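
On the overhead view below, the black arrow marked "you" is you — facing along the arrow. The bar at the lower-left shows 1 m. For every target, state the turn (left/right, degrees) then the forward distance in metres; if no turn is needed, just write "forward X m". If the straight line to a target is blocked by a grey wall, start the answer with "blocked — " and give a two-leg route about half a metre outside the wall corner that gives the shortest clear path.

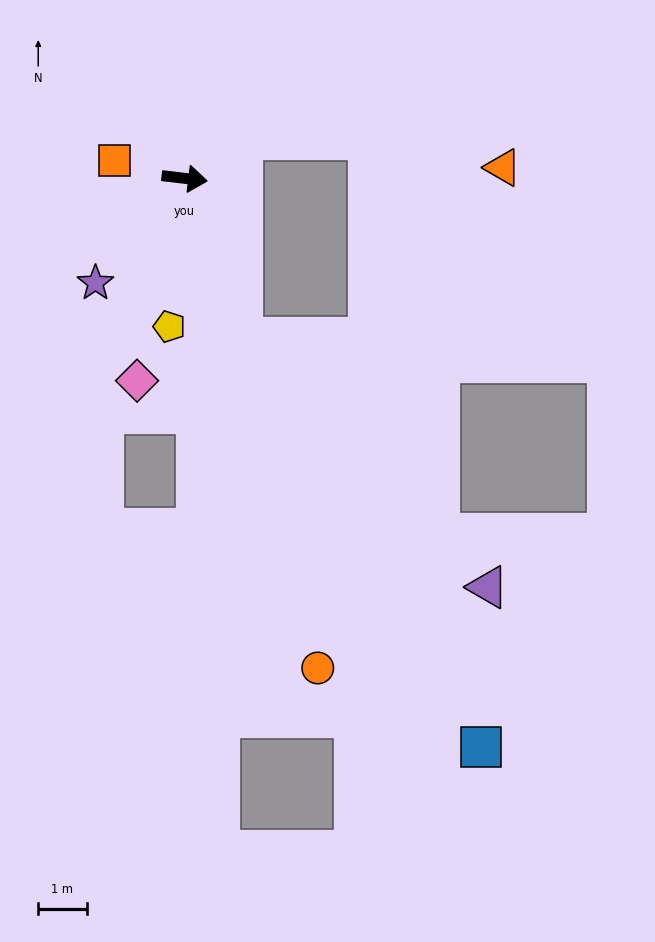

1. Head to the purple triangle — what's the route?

blocked — turn right 63°, forward 3.5 m, then turn left 24°, forward 7.2 m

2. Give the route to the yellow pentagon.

turn right 89°, forward 3.1 m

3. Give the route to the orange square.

turn left 172°, forward 1.5 m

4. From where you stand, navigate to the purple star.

turn right 124°, forward 2.8 m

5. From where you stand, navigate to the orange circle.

turn right 68°, forward 10.5 m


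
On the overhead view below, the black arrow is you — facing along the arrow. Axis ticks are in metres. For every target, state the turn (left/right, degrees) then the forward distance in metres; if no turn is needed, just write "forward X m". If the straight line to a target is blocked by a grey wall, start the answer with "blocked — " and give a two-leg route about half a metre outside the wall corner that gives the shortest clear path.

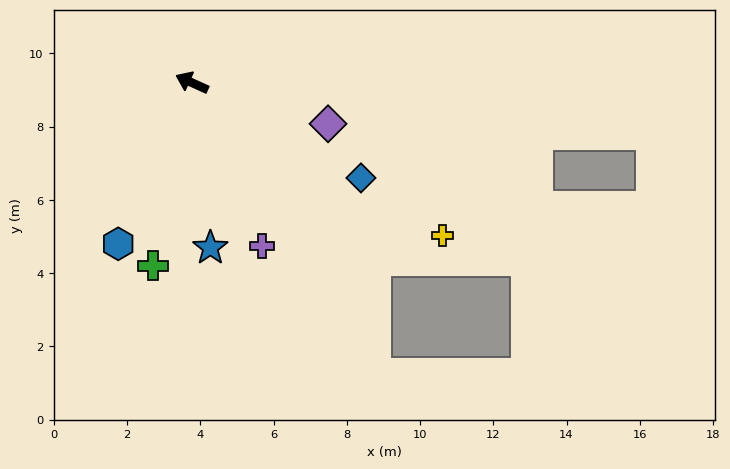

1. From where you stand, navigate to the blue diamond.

turn left 175°, forward 5.3 m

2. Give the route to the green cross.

turn left 102°, forward 5.1 m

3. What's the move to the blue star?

turn left 121°, forward 4.5 m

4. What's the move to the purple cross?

turn left 138°, forward 4.9 m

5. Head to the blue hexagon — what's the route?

turn left 90°, forward 4.8 m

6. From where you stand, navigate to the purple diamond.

turn right 172°, forward 3.9 m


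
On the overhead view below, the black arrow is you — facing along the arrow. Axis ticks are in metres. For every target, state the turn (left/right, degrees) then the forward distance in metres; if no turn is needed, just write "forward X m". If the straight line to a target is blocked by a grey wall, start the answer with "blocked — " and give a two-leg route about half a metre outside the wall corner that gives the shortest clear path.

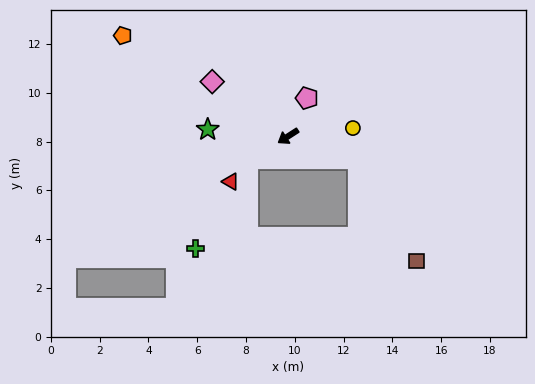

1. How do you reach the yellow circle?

turn left 154°, forward 2.7 m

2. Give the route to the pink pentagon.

turn right 149°, forward 1.7 m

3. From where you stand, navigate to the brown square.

blocked — turn left 129°, forward 3.0 m, then turn right 42°, forward 4.8 m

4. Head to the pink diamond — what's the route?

turn right 69°, forward 3.8 m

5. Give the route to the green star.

turn right 38°, forward 3.3 m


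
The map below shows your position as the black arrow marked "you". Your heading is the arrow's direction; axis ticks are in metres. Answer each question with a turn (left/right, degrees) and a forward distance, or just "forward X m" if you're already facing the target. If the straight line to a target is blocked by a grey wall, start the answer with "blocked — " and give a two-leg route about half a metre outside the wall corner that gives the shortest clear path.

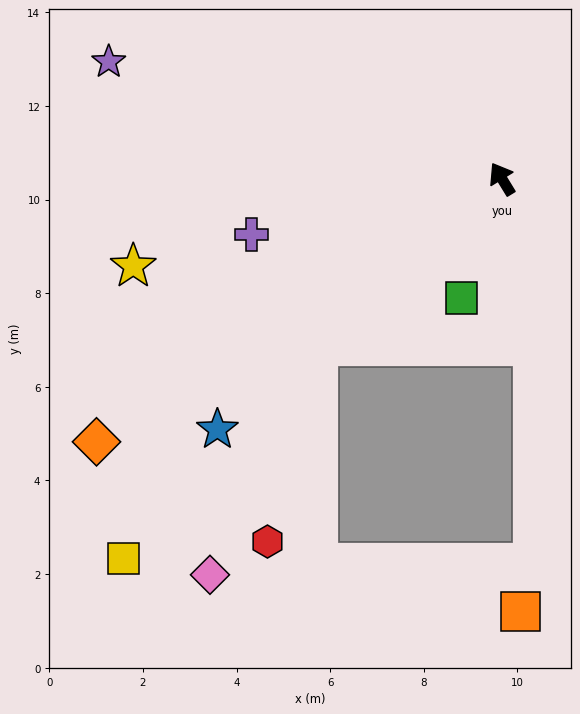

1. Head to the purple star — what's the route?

turn left 42°, forward 8.8 m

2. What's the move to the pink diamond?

blocked — turn left 101°, forward 5.3 m, then turn left 22°, forward 5.4 m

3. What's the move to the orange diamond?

turn left 92°, forward 10.3 m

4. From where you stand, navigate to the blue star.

turn left 100°, forward 8.1 m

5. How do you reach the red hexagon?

blocked — turn left 101°, forward 5.3 m, then turn left 33°, forward 4.3 m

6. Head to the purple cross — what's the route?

turn left 71°, forward 5.5 m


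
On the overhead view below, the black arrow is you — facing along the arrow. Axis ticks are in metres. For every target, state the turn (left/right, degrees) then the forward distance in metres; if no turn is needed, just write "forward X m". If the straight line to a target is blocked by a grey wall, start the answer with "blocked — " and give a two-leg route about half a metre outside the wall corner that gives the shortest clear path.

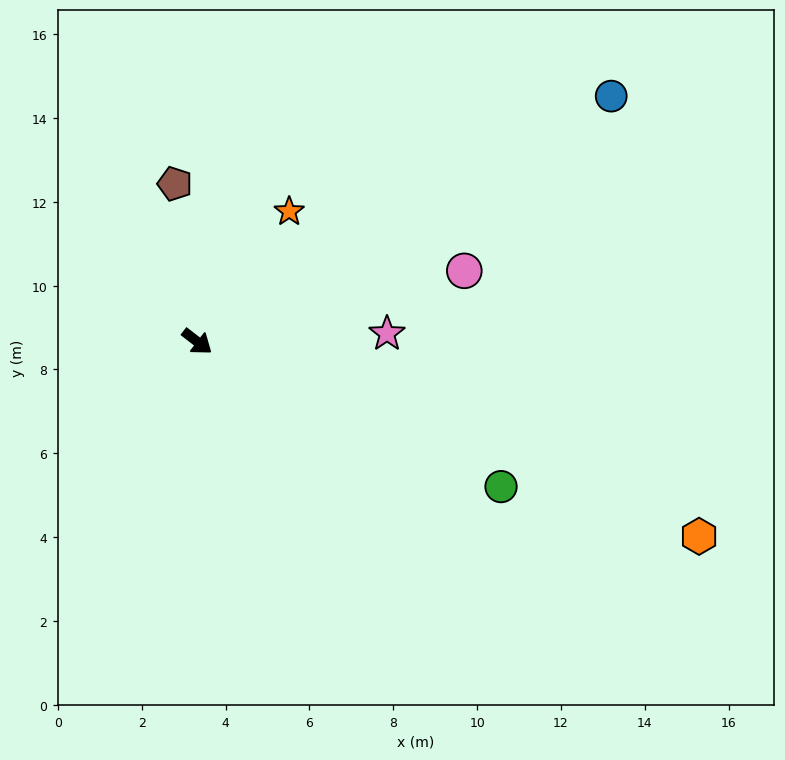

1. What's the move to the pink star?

turn left 40°, forward 4.5 m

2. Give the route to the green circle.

turn left 12°, forward 8.0 m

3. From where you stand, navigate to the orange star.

turn left 92°, forward 3.8 m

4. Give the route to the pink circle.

turn left 52°, forward 6.6 m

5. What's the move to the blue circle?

turn left 68°, forward 11.5 m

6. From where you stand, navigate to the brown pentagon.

turn left 136°, forward 3.8 m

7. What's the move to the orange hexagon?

turn left 16°, forward 12.8 m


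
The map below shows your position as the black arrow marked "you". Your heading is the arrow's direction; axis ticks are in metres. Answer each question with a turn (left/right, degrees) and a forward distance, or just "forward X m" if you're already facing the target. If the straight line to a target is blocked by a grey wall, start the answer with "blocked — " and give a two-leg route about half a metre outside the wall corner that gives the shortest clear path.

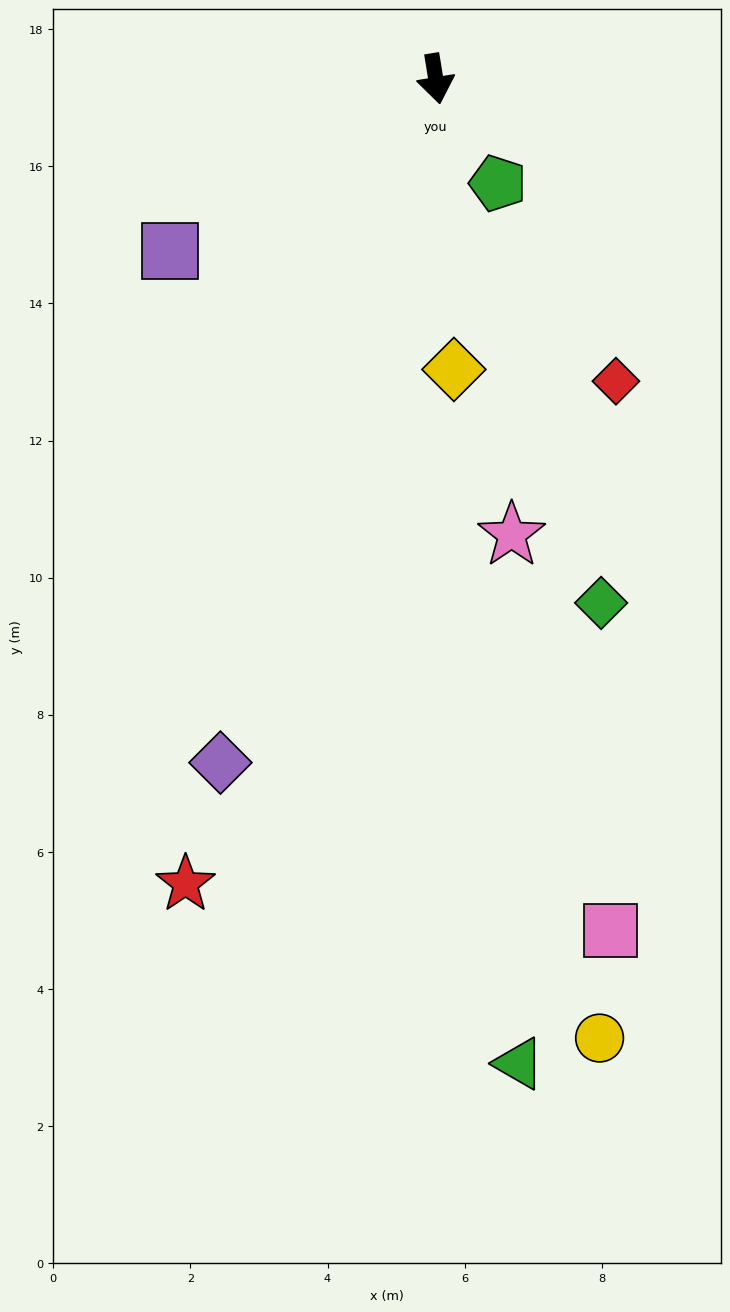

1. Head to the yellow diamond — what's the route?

turn right 6°, forward 4.2 m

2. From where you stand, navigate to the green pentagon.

turn left 22°, forward 1.8 m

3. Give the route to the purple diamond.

turn right 27°, forward 10.5 m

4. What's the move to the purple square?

turn right 66°, forward 4.6 m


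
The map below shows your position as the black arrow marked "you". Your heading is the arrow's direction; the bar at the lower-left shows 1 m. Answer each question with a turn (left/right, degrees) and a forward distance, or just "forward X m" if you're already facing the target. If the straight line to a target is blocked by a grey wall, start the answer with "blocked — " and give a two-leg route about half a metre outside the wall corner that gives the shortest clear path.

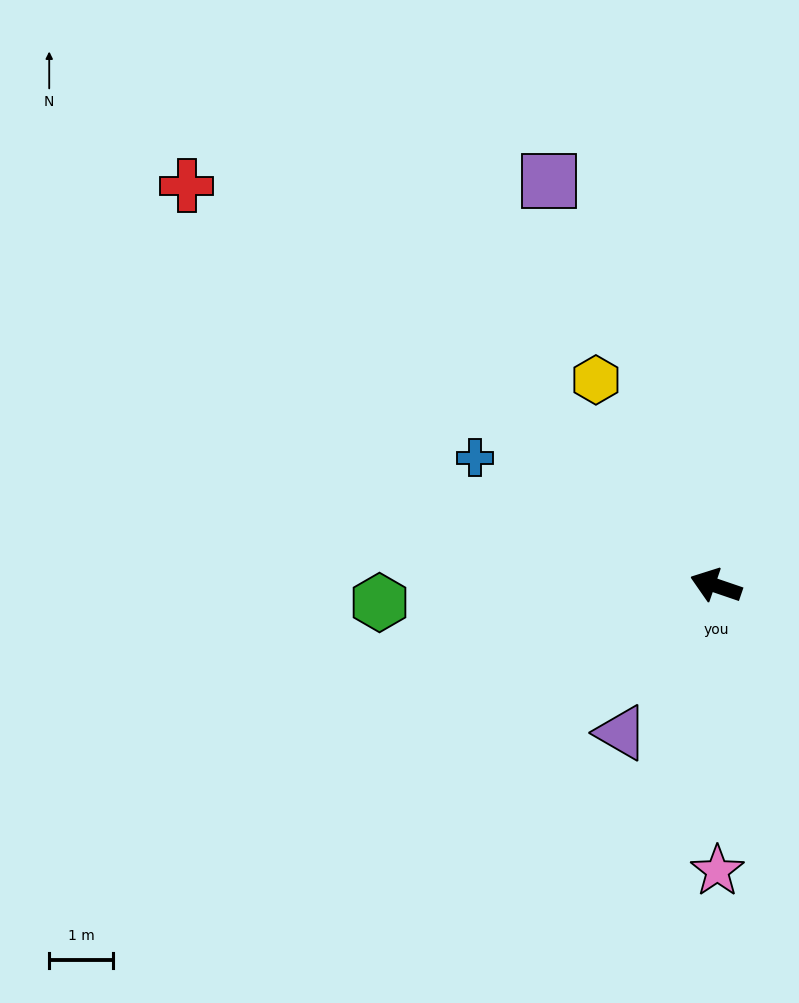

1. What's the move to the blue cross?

turn right 9°, forward 4.3 m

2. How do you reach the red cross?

turn right 18°, forward 10.4 m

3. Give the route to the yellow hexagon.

turn right 41°, forward 3.7 m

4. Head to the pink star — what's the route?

turn left 109°, forward 4.5 m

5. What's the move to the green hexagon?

turn left 22°, forward 5.3 m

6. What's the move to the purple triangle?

turn left 76°, forward 2.8 m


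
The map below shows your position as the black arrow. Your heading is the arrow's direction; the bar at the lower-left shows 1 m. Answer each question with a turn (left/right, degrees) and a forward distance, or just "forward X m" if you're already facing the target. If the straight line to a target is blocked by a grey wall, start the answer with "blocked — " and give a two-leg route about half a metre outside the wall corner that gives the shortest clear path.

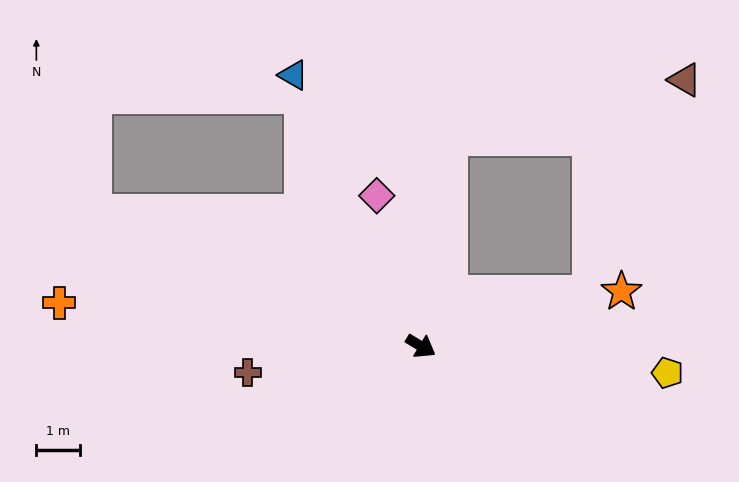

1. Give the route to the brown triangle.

blocked — turn left 113°, forward 4.8 m, then turn right 68°, forward 5.5 m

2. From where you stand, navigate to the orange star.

turn left 46°, forward 4.7 m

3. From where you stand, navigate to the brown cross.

turn right 140°, forward 4.0 m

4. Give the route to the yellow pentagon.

turn left 25°, forward 5.7 m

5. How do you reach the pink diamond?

turn left 137°, forward 3.6 m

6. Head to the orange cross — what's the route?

turn right 156°, forward 8.3 m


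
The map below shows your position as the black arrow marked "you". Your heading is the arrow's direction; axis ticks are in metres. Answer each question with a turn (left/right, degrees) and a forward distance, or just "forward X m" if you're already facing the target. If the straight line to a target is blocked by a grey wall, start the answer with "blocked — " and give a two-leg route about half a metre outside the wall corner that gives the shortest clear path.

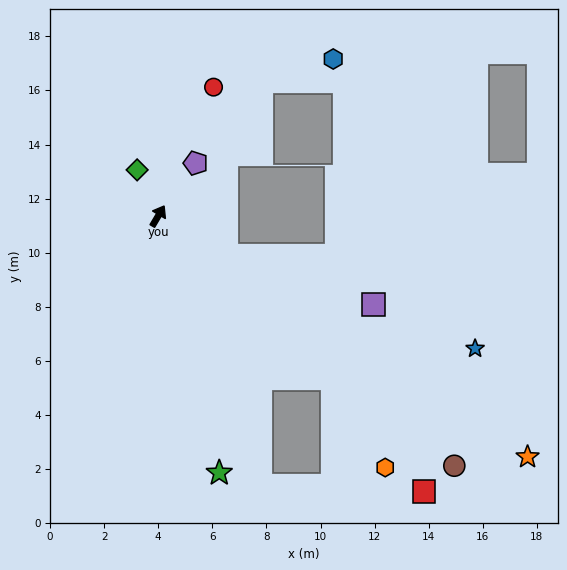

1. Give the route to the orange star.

turn right 93°, forward 16.3 m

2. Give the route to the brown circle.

turn right 100°, forward 14.3 m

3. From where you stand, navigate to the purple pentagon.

turn right 5°, forward 2.4 m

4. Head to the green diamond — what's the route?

turn left 55°, forward 1.9 m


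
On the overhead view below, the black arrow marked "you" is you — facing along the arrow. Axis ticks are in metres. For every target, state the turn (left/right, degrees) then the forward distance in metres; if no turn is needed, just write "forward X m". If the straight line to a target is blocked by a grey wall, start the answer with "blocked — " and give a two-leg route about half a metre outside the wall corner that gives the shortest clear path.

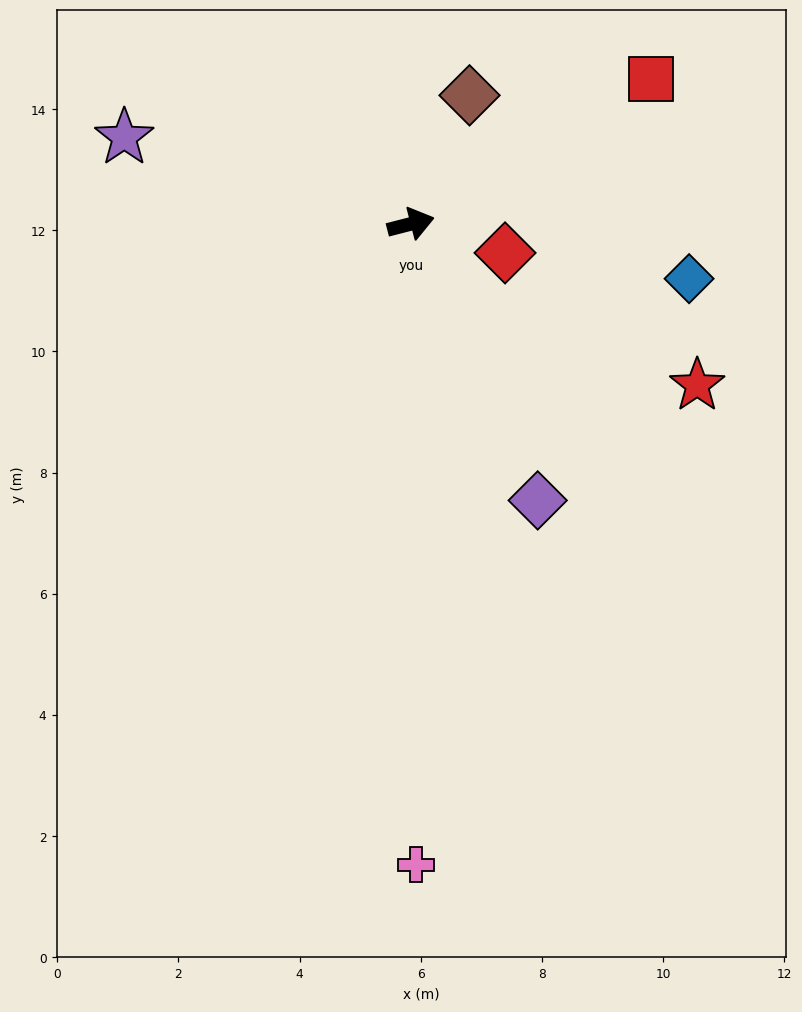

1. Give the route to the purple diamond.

turn right 80°, forward 5.0 m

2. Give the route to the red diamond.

turn right 31°, forward 1.6 m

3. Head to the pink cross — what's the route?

turn right 104°, forward 10.6 m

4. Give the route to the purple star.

turn left 149°, forward 4.9 m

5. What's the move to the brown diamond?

turn left 51°, forward 2.3 m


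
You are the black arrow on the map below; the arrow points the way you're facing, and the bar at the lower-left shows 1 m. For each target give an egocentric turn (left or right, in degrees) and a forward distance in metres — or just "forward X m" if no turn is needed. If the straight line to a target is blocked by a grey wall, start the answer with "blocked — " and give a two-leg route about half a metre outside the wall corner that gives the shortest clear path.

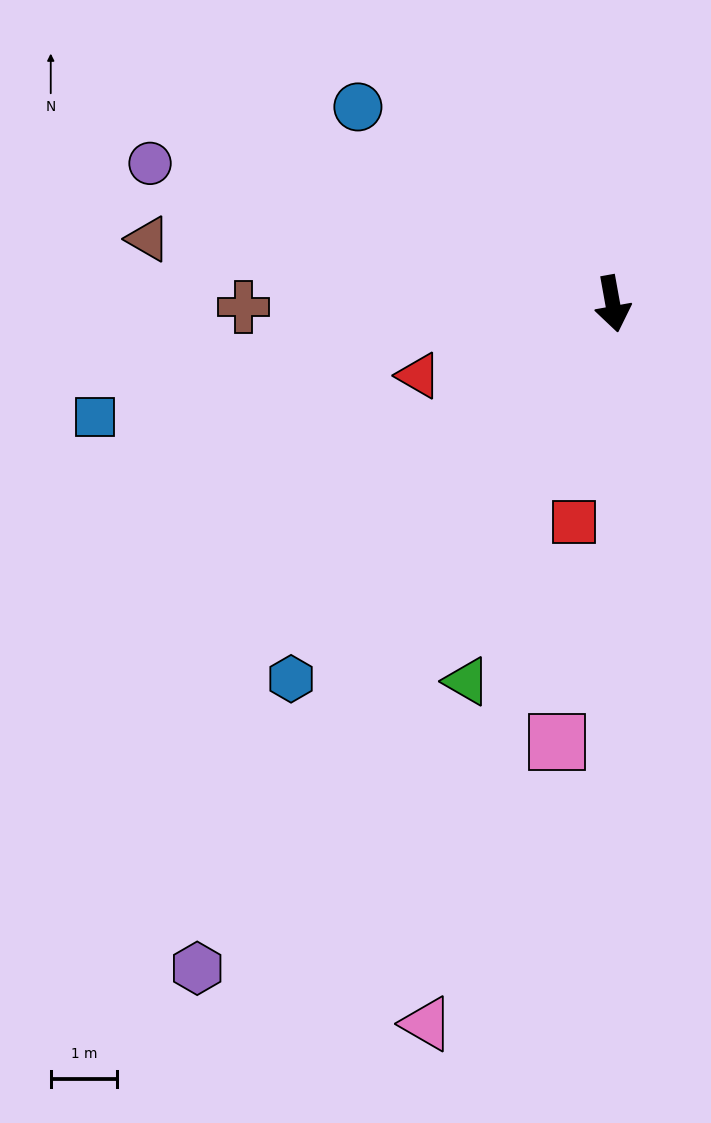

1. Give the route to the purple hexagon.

turn right 42°, forward 11.8 m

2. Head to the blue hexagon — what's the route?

turn right 51°, forward 7.4 m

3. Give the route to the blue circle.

turn right 138°, forward 4.8 m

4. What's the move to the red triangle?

turn right 80°, forward 3.1 m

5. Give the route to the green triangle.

turn right 31°, forward 6.1 m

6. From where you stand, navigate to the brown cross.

turn right 100°, forward 5.6 m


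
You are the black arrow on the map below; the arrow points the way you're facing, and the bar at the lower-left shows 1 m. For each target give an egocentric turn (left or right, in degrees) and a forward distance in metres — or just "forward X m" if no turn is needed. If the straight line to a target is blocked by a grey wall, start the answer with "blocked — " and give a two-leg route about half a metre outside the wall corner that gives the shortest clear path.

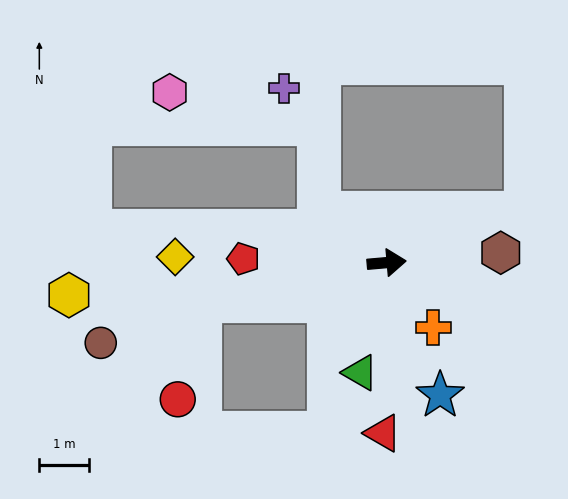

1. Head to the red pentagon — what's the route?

turn left 174°, forward 2.9 m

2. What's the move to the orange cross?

turn right 59°, forward 1.6 m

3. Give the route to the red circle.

blocked — turn right 173°, forward 3.8 m, then turn left 65°, forward 2.0 m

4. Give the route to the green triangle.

turn right 108°, forward 2.3 m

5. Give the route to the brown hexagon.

forward 2.3 m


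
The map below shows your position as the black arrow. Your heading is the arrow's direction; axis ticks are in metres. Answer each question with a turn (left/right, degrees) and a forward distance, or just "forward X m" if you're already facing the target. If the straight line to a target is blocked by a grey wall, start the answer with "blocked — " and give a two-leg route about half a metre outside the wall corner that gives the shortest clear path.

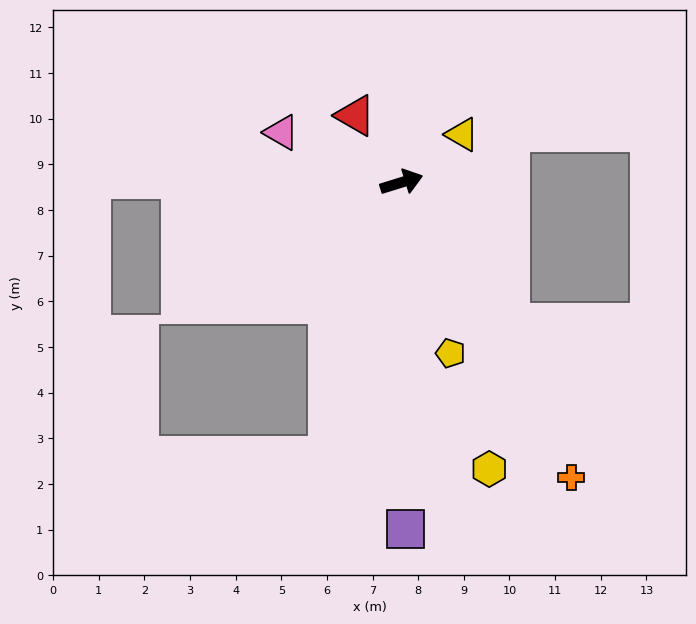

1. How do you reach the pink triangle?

turn left 140°, forward 2.9 m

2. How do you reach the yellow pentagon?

turn right 91°, forward 3.9 m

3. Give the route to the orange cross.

turn right 77°, forward 7.5 m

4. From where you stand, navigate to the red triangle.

turn left 107°, forward 1.8 m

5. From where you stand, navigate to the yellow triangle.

turn left 21°, forward 1.7 m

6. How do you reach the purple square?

turn right 107°, forward 7.6 m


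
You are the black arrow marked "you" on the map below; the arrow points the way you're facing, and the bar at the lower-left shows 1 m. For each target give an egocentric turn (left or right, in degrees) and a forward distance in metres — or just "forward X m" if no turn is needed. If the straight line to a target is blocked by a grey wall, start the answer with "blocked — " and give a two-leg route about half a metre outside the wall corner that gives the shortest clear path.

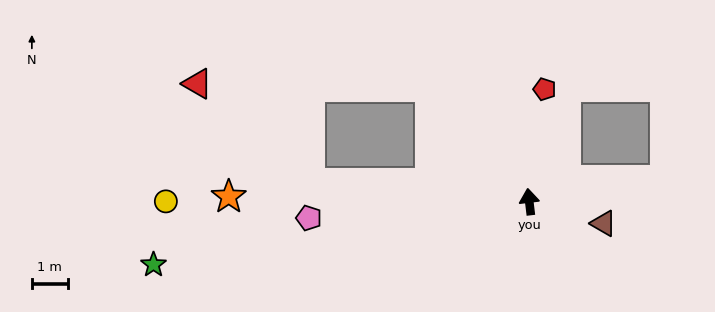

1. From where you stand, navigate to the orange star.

turn left 82°, forward 8.4 m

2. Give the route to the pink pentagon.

turn left 87°, forward 6.2 m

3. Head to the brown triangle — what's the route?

turn right 113°, forward 2.2 m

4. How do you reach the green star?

turn left 93°, forward 10.6 m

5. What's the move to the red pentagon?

turn right 15°, forward 3.2 m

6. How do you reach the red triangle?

blocked — turn left 78°, forward 6.1 m, then turn right 36°, forward 4.2 m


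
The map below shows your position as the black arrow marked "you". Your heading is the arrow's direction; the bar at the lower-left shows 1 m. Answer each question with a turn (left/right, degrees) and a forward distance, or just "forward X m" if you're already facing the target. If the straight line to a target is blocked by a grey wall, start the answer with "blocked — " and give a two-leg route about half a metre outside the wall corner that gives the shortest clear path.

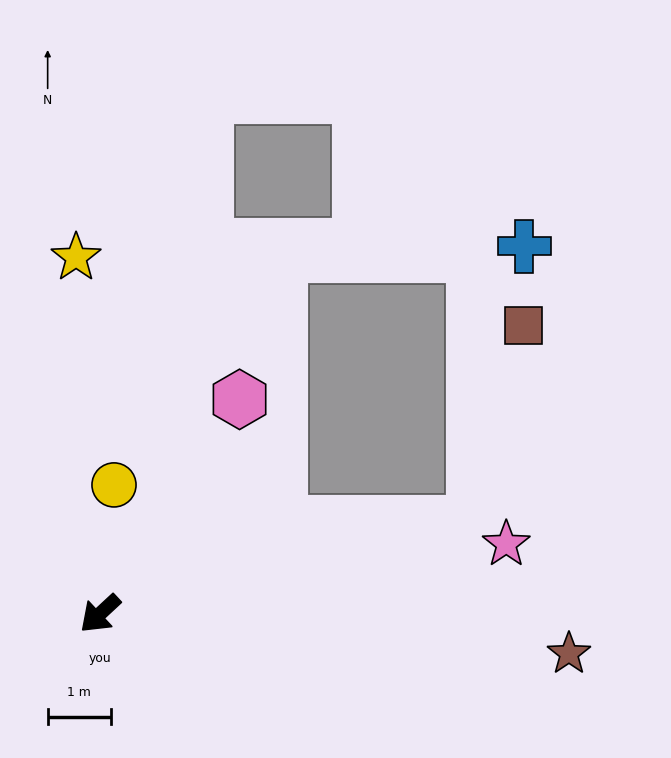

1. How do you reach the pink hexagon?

turn right 166°, forward 4.1 m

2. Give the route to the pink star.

turn left 147°, forward 6.5 m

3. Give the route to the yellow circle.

turn right 139°, forward 2.1 m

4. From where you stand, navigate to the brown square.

blocked — turn left 151°, forward 6.1 m, then turn left 62°, forward 3.2 m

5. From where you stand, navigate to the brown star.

turn left 132°, forward 7.5 m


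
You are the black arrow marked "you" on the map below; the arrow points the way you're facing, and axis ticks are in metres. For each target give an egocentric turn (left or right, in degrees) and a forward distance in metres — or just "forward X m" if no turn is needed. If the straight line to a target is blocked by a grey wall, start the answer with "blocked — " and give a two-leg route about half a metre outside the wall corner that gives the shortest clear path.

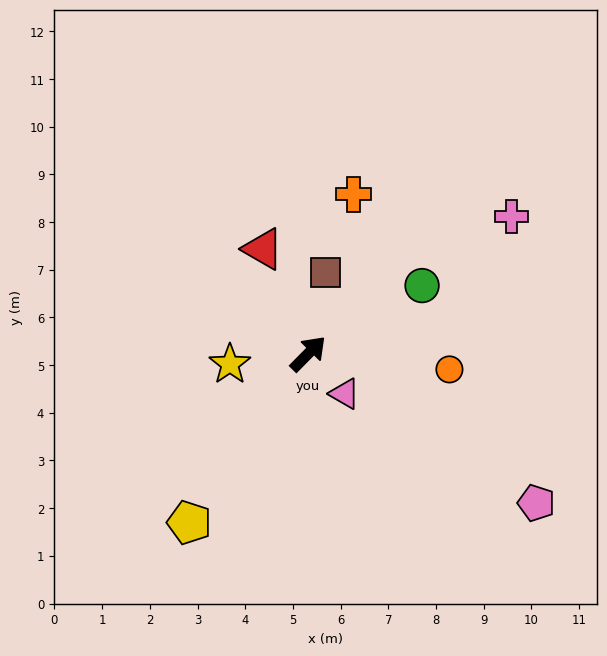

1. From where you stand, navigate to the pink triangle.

turn right 93°, forward 1.1 m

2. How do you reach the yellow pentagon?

turn right 171°, forward 4.3 m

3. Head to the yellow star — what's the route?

turn left 142°, forward 1.7 m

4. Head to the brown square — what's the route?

turn left 32°, forward 1.7 m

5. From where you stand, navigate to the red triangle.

turn left 68°, forward 2.4 m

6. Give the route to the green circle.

turn right 15°, forward 2.8 m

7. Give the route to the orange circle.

turn right 52°, forward 3.0 m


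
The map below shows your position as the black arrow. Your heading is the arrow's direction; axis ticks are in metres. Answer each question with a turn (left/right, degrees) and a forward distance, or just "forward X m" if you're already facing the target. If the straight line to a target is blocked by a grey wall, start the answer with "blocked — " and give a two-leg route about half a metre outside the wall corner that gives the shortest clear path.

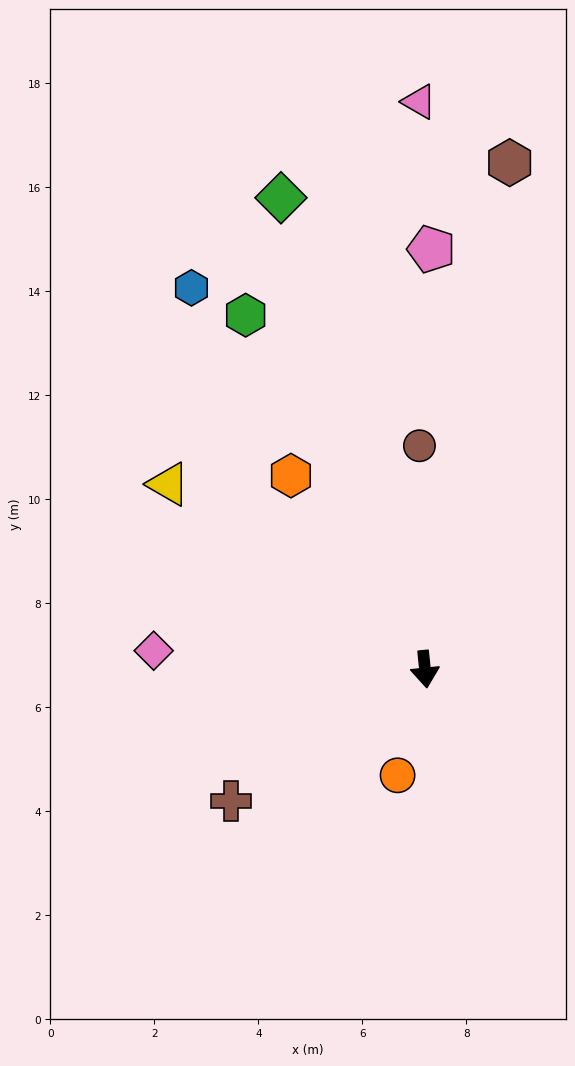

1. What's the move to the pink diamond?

turn right 100°, forward 5.2 m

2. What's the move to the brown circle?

turn left 176°, forward 4.3 m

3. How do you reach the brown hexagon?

turn left 165°, forward 9.9 m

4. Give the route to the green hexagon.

turn right 159°, forward 7.6 m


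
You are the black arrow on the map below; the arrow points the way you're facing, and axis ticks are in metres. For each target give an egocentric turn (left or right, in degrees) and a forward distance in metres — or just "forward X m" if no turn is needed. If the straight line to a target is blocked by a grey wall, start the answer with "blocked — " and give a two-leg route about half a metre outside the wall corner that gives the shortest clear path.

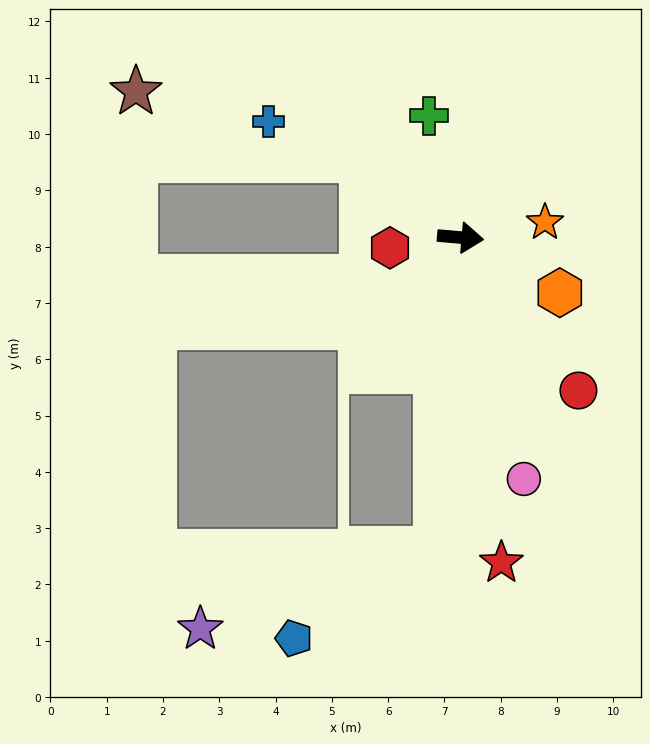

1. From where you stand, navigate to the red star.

turn right 78°, forward 5.8 m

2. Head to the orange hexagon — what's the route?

turn right 24°, forward 2.0 m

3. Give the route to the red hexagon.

turn right 167°, forward 1.3 m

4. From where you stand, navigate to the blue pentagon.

blocked — turn right 89°, forward 5.6 m, then turn right 54°, forward 3.0 m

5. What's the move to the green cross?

turn left 109°, forward 2.2 m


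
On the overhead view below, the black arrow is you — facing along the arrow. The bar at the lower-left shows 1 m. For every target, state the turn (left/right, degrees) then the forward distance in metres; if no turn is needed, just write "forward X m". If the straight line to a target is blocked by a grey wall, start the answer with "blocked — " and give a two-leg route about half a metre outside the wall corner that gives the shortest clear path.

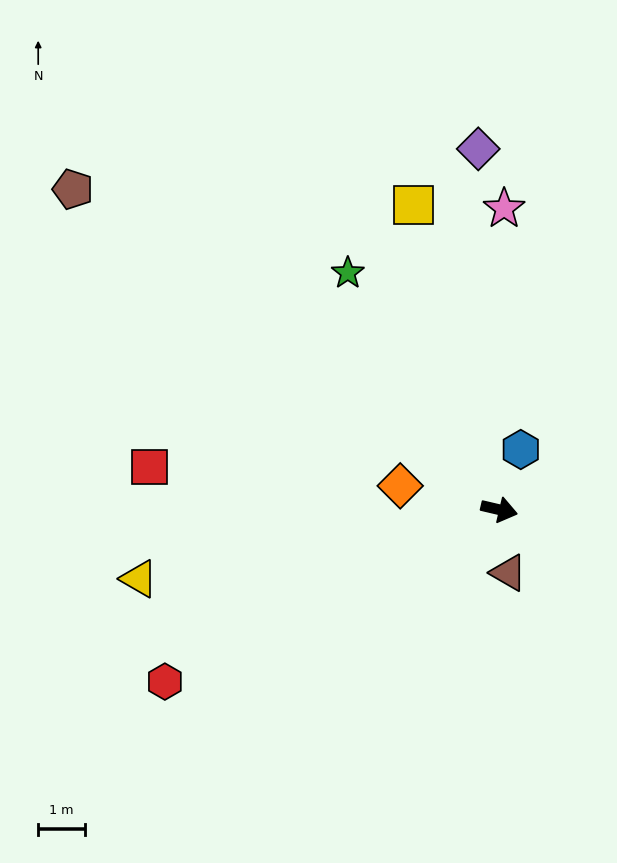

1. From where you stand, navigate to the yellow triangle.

turn right 156°, forward 7.8 m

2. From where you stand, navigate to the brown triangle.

turn right 69°, forward 1.4 m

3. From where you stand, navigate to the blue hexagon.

turn left 84°, forward 1.4 m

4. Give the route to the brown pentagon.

turn left 156°, forward 11.4 m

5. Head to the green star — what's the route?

turn left 136°, forward 6.0 m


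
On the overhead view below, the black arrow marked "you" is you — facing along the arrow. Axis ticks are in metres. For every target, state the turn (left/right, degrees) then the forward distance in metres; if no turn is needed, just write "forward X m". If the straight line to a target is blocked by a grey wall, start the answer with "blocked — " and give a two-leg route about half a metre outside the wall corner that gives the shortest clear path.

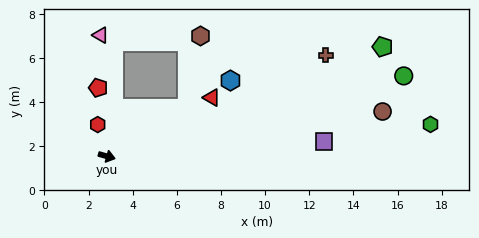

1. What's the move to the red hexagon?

turn left 122°, forward 1.5 m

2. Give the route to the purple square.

turn left 20°, forward 9.9 m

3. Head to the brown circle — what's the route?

turn left 25°, forward 12.7 m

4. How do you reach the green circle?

turn left 31°, forward 13.9 m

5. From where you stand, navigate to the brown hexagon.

blocked — turn left 47°, forward 4.2 m, then turn left 48°, forward 3.3 m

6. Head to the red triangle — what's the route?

turn left 45°, forward 5.4 m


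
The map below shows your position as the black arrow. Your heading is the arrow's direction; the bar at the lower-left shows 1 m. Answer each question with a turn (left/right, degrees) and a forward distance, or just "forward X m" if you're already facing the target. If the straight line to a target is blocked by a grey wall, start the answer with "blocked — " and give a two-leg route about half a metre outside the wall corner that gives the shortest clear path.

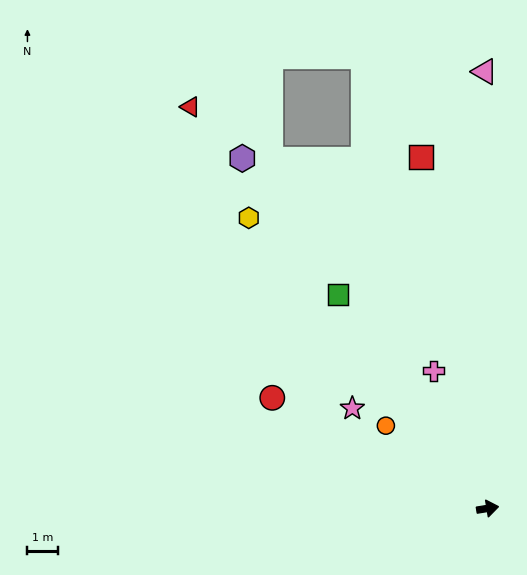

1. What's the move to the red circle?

turn left 144°, forward 7.8 m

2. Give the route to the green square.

turn left 116°, forward 8.4 m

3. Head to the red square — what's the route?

turn left 92°, forward 11.6 m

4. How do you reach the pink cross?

turn left 102°, forward 4.8 m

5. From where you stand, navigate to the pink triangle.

turn left 81°, forward 14.1 m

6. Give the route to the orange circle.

turn left 132°, forward 4.2 m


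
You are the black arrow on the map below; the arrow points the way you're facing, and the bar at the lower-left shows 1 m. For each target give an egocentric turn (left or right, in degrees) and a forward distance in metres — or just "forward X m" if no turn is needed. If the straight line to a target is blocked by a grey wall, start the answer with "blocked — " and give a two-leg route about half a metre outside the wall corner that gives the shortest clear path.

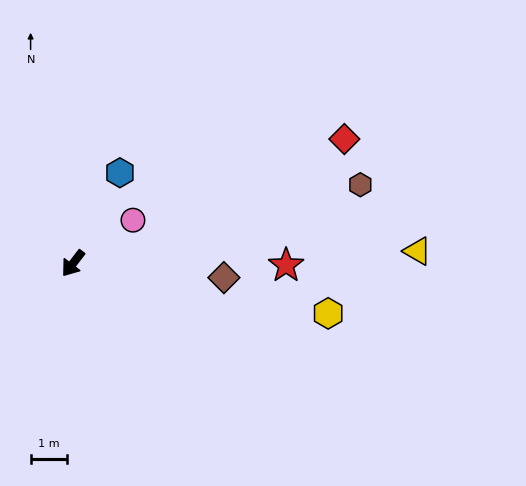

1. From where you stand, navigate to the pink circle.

turn left 163°, forward 2.1 m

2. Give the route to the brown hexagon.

turn left 143°, forward 8.3 m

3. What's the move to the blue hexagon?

turn right 170°, forward 2.8 m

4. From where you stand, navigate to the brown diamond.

turn left 122°, forward 4.2 m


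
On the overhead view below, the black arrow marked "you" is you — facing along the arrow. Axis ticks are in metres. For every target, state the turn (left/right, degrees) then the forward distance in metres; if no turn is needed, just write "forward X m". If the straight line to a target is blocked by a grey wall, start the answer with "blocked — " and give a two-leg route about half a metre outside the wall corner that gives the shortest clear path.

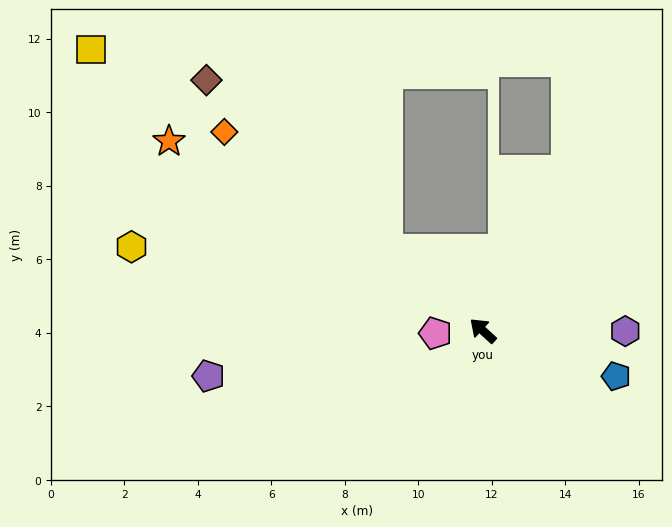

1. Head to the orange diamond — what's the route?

turn left 5°, forward 8.9 m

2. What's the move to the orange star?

turn left 11°, forward 10.0 m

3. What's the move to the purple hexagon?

turn right 138°, forward 3.9 m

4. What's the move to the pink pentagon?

turn left 46°, forward 1.3 m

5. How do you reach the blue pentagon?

turn right 156°, forward 3.8 m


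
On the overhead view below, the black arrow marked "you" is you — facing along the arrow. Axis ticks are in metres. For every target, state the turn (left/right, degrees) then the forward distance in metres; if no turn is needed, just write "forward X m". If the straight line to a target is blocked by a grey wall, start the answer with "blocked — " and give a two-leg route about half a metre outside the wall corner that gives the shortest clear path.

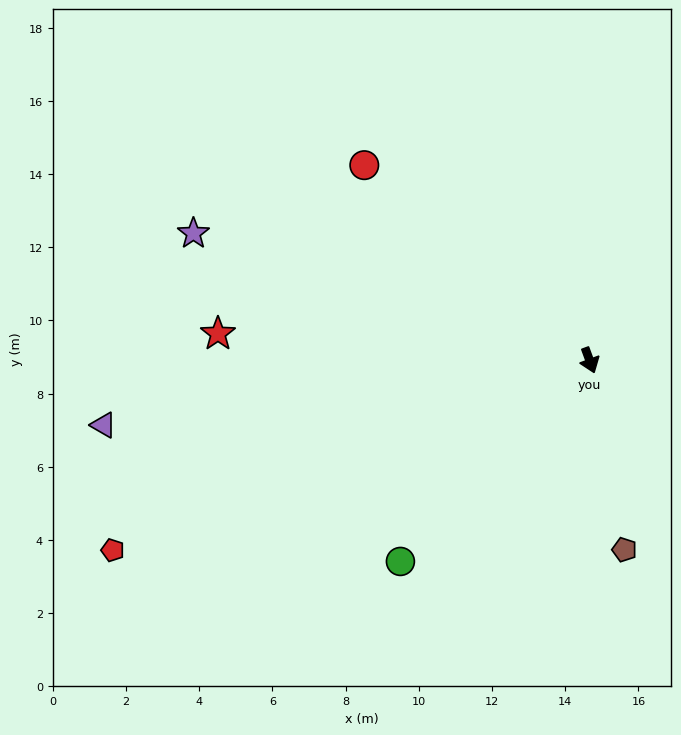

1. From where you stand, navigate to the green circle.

turn right 63°, forward 7.5 m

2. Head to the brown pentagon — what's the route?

turn right 10°, forward 5.3 m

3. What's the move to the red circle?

turn right 151°, forward 8.1 m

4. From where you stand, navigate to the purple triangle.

turn right 103°, forward 13.4 m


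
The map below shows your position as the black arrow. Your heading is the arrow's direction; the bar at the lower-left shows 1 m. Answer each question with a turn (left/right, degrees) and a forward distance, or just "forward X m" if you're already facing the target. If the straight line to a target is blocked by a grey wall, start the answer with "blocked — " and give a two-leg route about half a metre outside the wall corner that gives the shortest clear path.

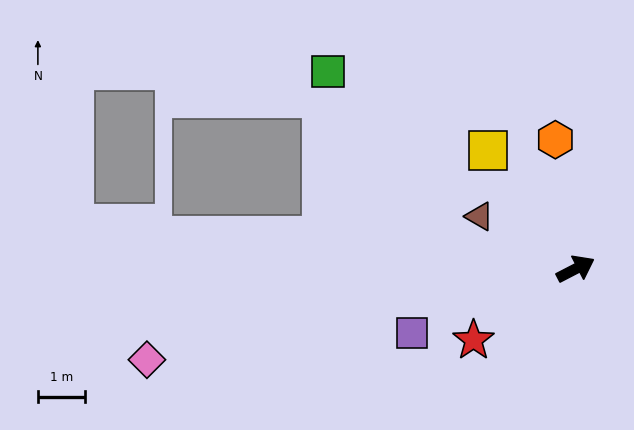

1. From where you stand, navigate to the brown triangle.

turn left 124°, forward 2.3 m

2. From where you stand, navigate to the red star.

turn right 172°, forward 2.6 m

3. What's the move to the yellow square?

turn left 99°, forward 3.1 m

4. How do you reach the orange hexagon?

turn left 72°, forward 2.8 m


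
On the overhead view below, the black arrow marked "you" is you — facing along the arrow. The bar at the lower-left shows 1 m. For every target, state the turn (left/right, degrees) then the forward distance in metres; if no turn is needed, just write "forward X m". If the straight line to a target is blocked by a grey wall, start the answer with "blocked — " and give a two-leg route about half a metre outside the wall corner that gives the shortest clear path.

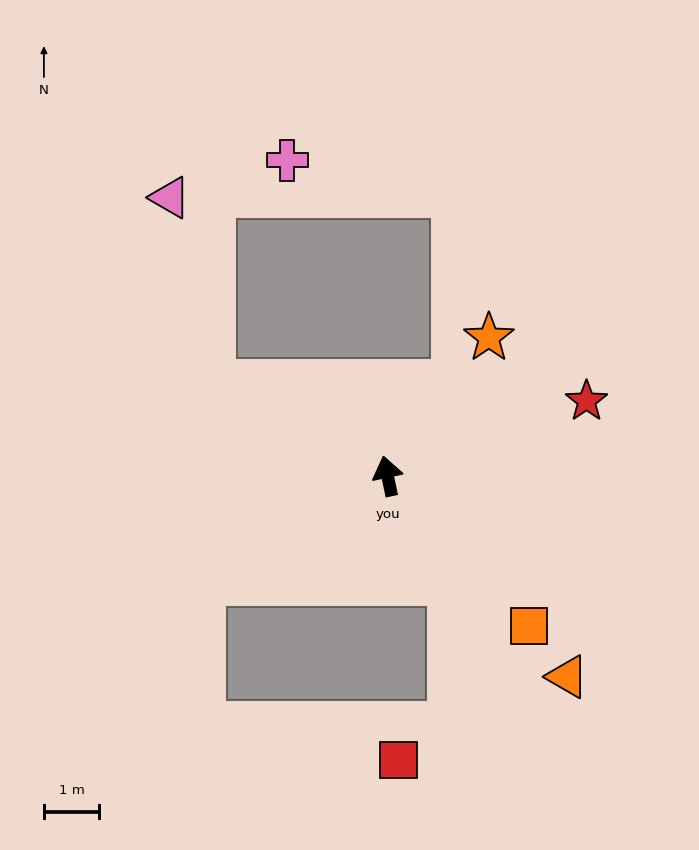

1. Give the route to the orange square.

turn right 149°, forward 3.7 m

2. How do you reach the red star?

turn right 81°, forward 3.8 m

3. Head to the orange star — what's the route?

turn right 48°, forward 3.1 m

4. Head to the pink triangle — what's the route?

blocked — turn left 50°, forward 3.6 m, then turn right 49°, forward 3.4 m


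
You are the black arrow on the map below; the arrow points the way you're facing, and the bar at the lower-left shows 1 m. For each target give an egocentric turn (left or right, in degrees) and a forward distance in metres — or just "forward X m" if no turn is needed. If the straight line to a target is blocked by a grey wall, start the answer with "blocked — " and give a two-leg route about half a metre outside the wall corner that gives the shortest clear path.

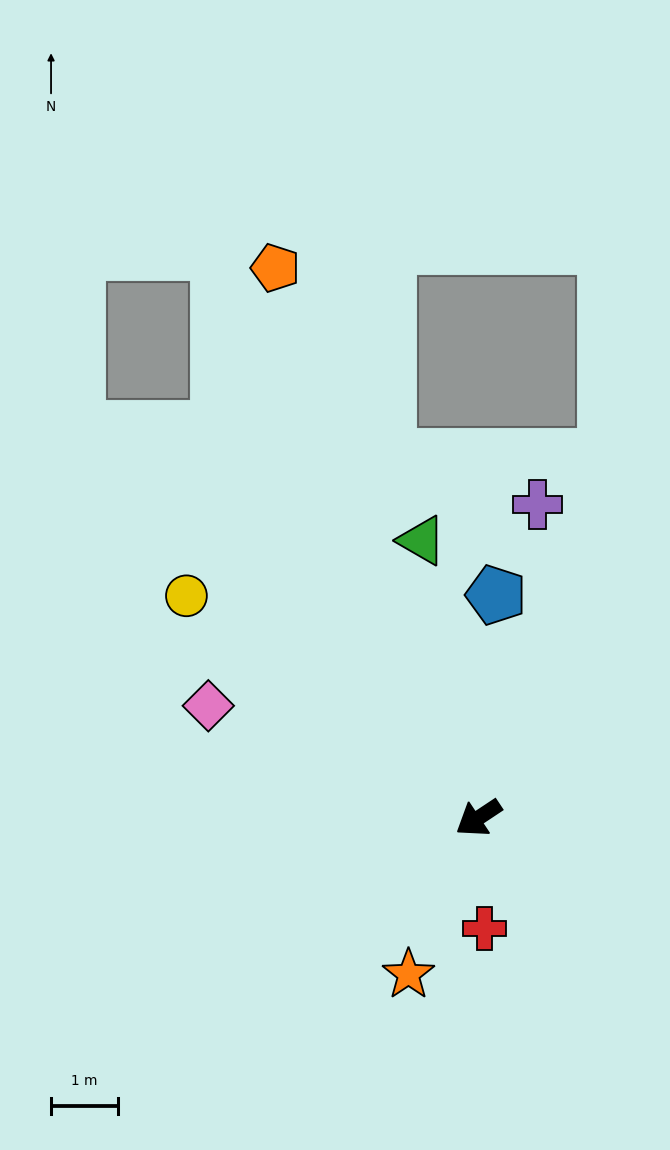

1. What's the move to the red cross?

turn left 60°, forward 1.7 m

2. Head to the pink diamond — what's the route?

turn right 56°, forward 4.4 m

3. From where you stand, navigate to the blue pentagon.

turn right 128°, forward 3.3 m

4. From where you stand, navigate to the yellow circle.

turn right 71°, forward 5.5 m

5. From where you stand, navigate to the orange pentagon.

turn right 103°, forward 8.8 m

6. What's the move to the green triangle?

turn right 112°, forward 4.2 m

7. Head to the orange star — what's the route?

turn left 32°, forward 2.6 m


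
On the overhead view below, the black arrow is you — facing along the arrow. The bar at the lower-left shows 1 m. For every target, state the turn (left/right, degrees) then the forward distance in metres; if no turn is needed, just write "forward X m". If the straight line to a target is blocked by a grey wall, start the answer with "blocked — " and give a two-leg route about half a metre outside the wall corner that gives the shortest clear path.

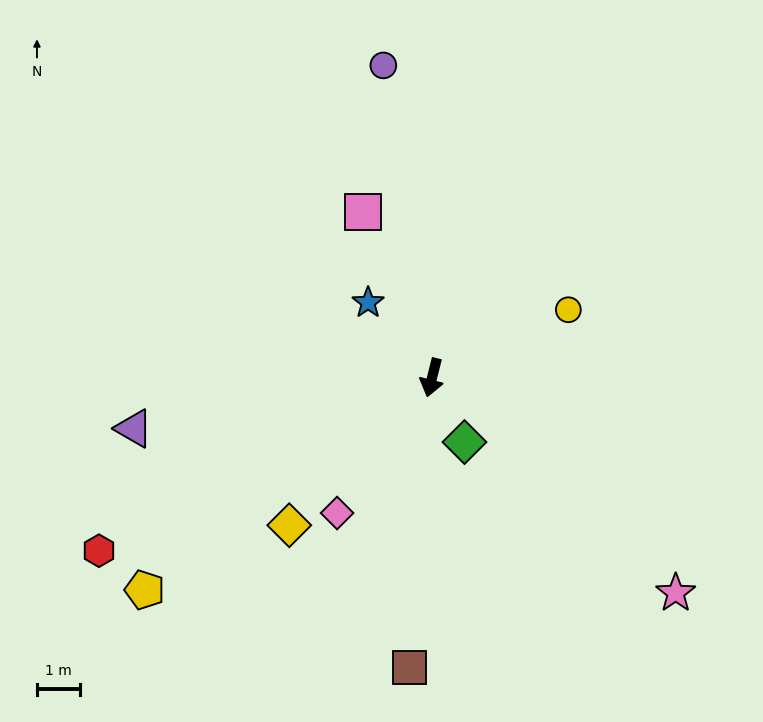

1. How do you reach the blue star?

turn right 126°, forward 2.3 m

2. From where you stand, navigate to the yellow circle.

turn left 131°, forward 3.5 m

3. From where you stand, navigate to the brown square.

turn left 10°, forward 6.8 m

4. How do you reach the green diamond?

turn left 41°, forward 1.7 m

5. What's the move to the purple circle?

turn right 157°, forward 7.3 m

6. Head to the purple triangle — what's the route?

turn right 66°, forward 7.0 m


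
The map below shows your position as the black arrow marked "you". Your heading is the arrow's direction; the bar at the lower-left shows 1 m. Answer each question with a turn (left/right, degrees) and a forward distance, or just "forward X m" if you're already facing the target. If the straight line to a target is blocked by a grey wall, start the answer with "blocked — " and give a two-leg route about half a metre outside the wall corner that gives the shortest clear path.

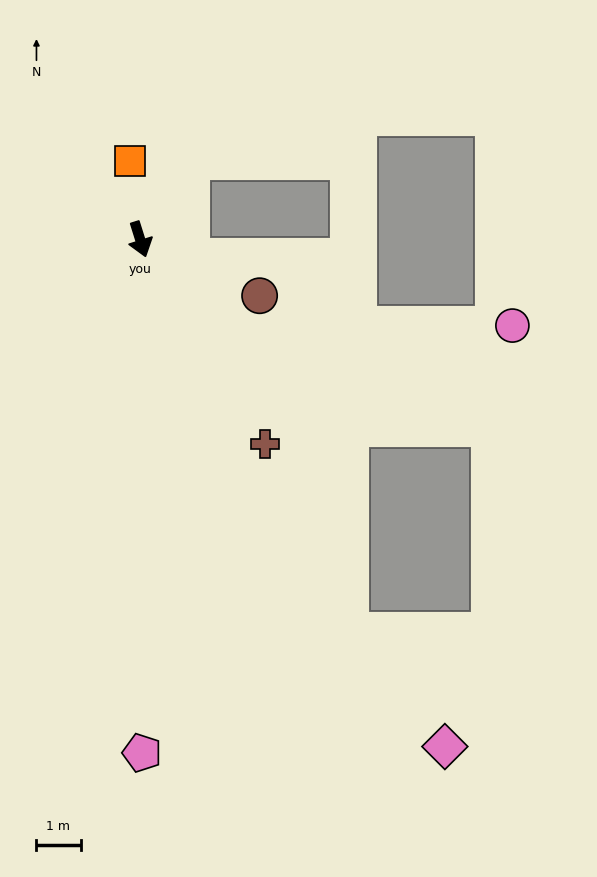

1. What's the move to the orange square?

turn left 170°, forward 1.8 m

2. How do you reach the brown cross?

turn left 14°, forward 5.4 m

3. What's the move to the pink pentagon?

turn right 17°, forward 11.7 m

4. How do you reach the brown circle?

turn left 47°, forward 3.0 m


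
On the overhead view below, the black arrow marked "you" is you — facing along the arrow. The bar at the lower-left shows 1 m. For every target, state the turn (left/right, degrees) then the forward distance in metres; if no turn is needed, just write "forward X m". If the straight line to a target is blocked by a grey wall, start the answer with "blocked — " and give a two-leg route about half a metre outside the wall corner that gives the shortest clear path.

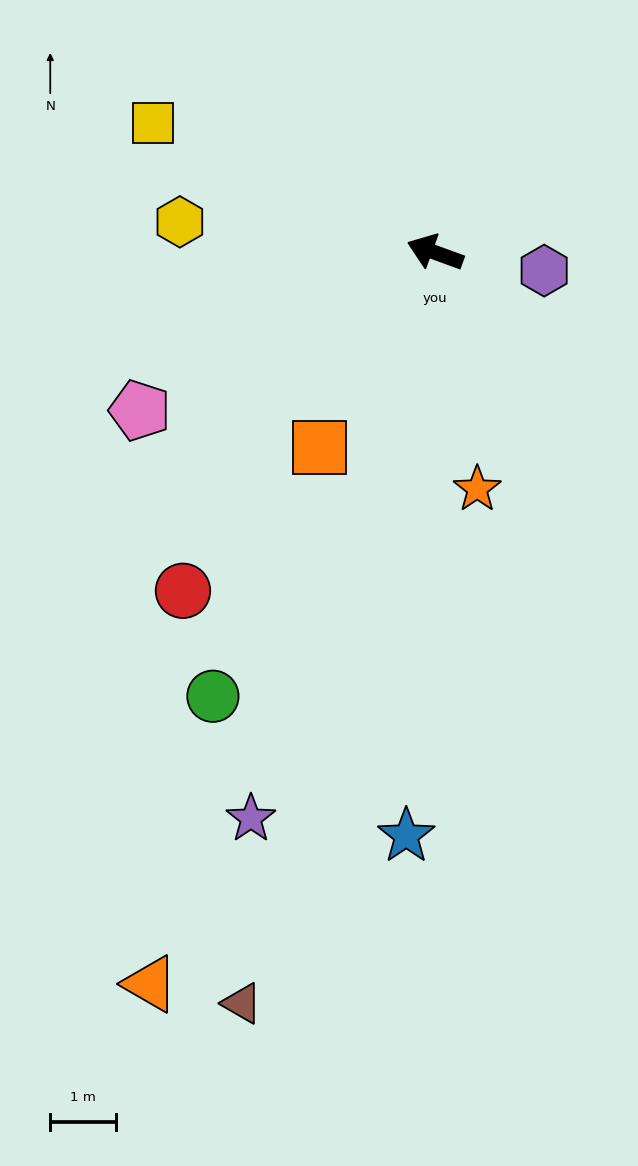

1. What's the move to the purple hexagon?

turn right 169°, forward 1.7 m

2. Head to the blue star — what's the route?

turn left 107°, forward 8.9 m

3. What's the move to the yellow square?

turn right 5°, forward 4.7 m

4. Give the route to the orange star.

turn left 120°, forward 3.6 m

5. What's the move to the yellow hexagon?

turn left 13°, forward 3.9 m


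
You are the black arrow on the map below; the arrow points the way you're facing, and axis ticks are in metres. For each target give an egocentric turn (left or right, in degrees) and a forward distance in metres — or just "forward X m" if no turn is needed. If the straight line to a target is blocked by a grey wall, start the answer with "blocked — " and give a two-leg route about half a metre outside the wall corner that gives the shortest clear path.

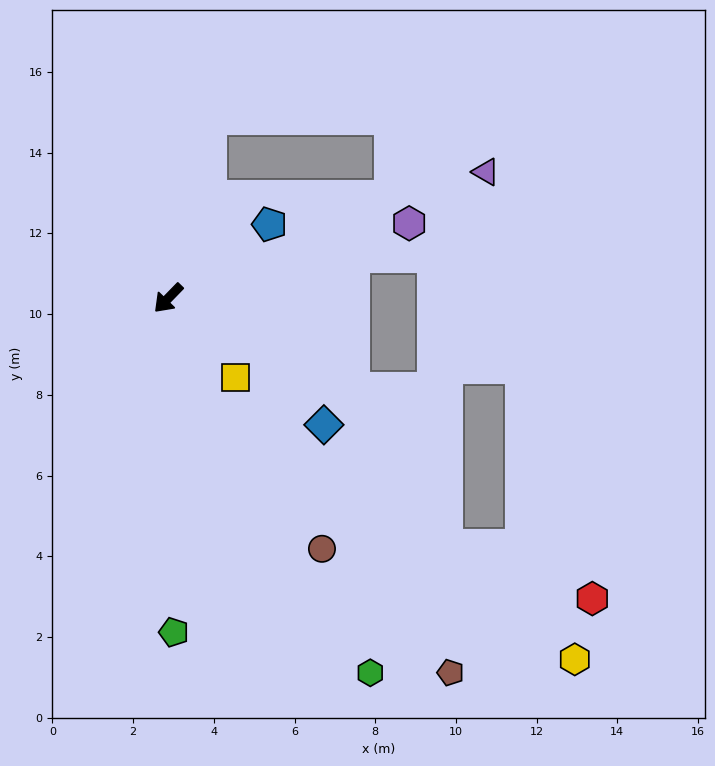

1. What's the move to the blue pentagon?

turn left 170°, forward 3.1 m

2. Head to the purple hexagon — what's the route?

turn left 151°, forward 6.3 m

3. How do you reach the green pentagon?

turn left 45°, forward 8.3 m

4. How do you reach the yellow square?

turn left 84°, forward 2.6 m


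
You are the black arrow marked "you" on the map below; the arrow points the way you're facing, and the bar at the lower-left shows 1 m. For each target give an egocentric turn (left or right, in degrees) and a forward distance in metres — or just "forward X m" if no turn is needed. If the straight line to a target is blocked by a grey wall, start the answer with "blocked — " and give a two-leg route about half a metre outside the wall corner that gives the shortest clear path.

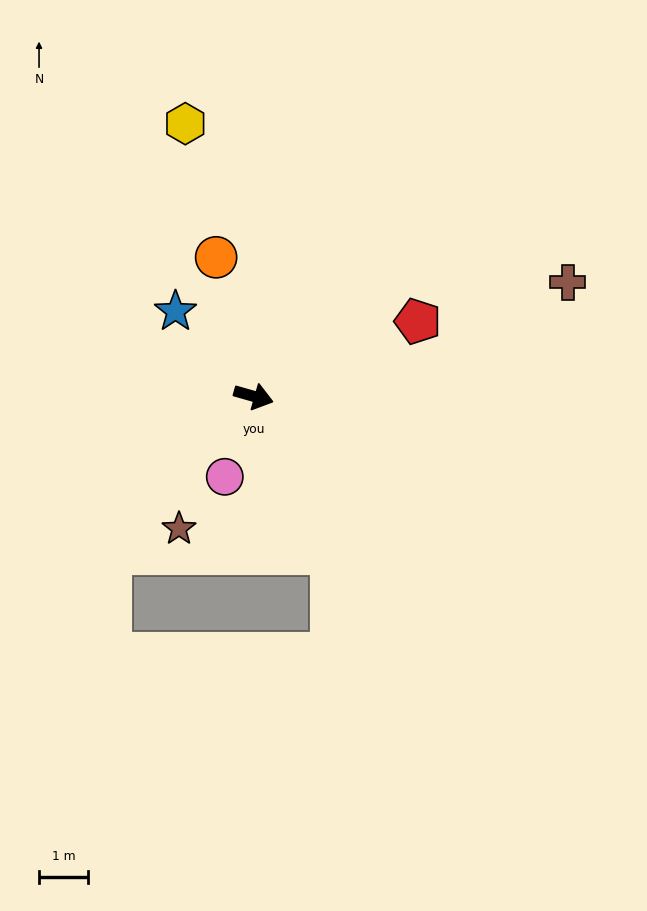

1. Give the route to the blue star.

turn left 149°, forward 2.4 m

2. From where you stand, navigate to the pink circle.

turn right 94°, forward 1.8 m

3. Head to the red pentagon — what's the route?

turn left 40°, forward 3.7 m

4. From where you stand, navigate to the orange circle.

turn left 121°, forward 3.0 m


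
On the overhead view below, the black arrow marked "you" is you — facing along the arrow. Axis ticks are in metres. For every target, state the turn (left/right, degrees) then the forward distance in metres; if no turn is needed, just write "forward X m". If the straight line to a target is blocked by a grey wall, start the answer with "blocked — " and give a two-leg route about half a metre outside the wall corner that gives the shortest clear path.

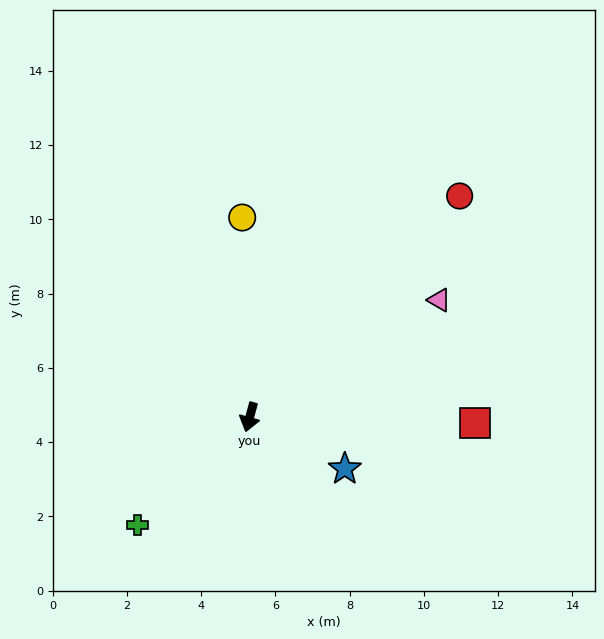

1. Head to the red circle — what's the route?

turn left 152°, forward 8.2 m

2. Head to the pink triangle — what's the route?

turn left 137°, forward 6.0 m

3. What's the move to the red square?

turn left 104°, forward 6.1 m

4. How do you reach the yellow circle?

turn right 163°, forward 5.4 m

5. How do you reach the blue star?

turn left 77°, forward 2.9 m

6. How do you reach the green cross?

turn right 31°, forward 4.2 m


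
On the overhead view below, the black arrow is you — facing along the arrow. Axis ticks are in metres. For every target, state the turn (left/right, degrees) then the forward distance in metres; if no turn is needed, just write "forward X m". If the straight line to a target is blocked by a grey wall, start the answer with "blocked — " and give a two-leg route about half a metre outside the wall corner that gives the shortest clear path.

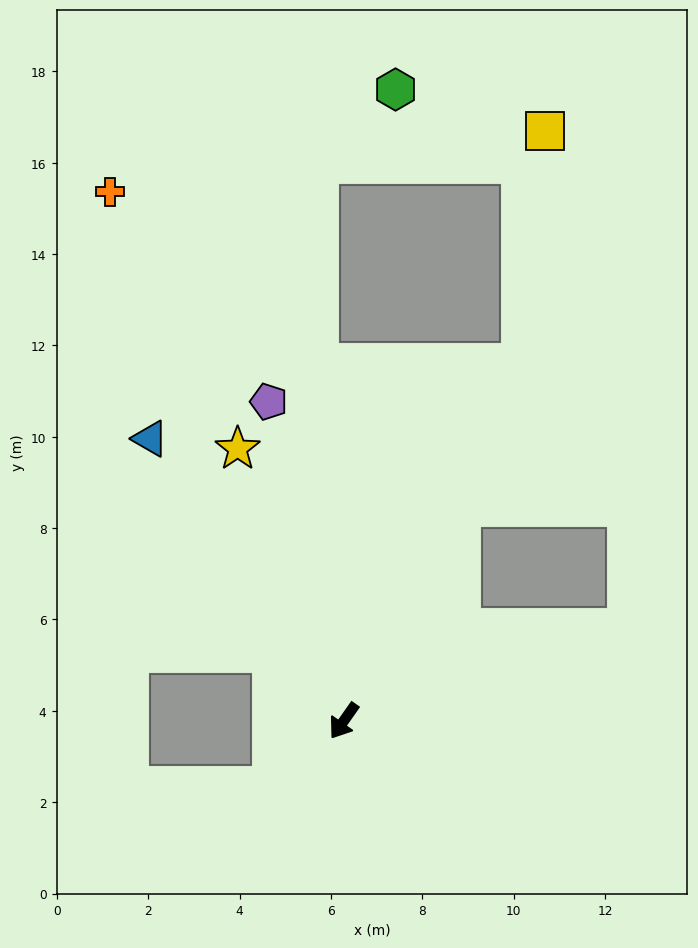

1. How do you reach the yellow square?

blocked — turn right 171°, forward 8.8 m, then turn left 20°, forward 5.1 m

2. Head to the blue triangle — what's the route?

turn right 110°, forward 7.5 m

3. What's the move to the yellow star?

turn right 124°, forward 6.4 m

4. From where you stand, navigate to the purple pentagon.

turn right 132°, forward 7.2 m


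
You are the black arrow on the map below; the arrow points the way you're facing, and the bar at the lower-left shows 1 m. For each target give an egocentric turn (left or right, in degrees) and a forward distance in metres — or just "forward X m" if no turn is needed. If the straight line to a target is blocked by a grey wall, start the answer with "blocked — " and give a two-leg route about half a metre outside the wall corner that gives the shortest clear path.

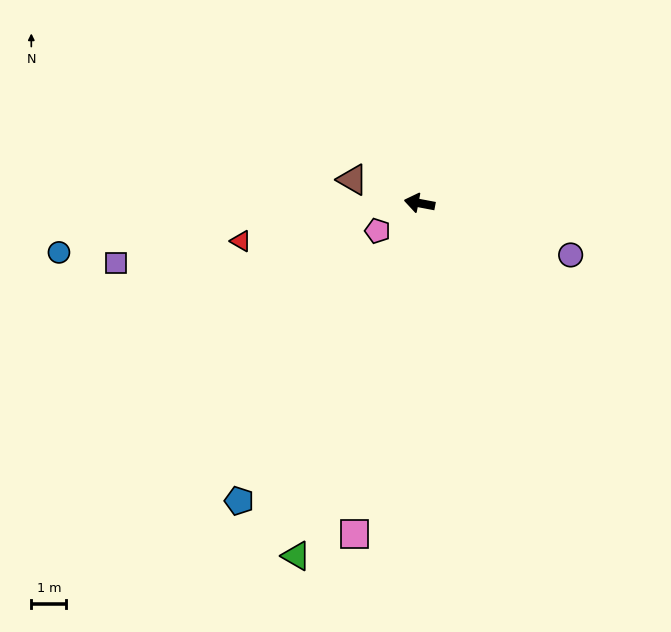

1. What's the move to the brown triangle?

turn right 9°, forward 2.0 m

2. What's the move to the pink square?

turn left 90°, forward 9.6 m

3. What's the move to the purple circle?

turn left 172°, forward 4.5 m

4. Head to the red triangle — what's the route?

turn left 23°, forward 5.2 m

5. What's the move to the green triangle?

turn left 81°, forward 10.6 m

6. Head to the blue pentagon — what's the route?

turn left 70°, forward 9.9 m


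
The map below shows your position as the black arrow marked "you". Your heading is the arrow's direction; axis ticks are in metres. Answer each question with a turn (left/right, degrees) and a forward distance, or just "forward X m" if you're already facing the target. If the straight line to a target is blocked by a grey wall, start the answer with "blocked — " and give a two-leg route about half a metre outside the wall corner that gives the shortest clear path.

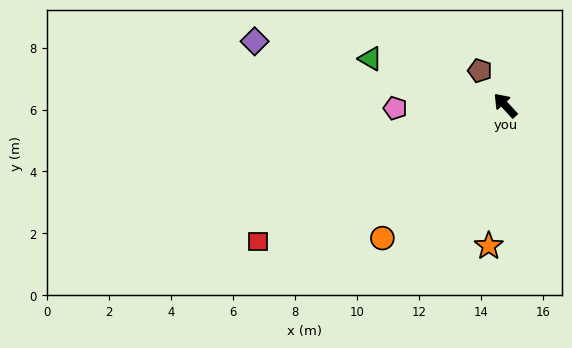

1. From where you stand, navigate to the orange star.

turn left 131°, forward 4.6 m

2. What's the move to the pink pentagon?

turn left 49°, forward 3.6 m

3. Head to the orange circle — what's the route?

turn left 95°, forward 5.8 m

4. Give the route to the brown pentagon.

turn right 6°, forward 1.4 m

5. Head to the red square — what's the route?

turn left 76°, forward 9.1 m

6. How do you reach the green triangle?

turn left 28°, forward 4.6 m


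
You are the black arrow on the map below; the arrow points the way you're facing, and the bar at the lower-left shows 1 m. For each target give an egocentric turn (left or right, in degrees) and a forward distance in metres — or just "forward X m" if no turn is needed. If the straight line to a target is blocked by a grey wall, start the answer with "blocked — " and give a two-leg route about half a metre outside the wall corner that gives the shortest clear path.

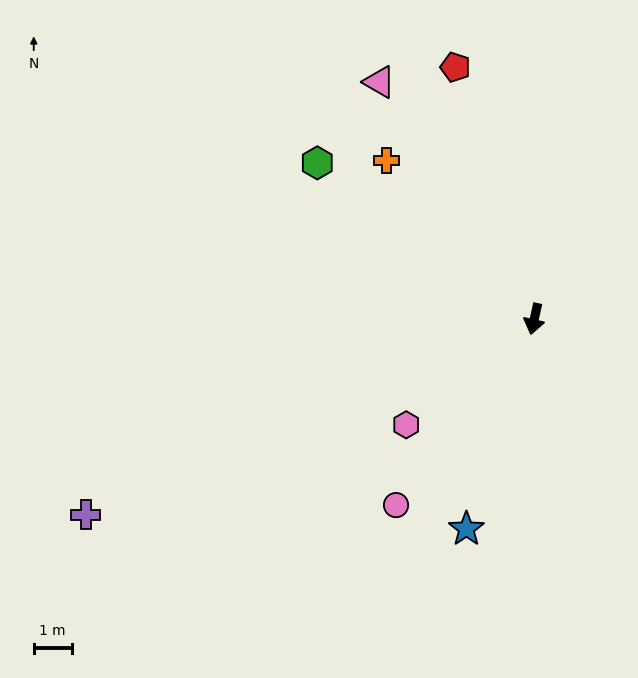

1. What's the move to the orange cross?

turn right 124°, forward 5.7 m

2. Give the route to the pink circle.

turn right 24°, forward 6.1 m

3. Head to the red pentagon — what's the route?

turn right 150°, forward 7.0 m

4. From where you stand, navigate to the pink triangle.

turn right 134°, forward 7.5 m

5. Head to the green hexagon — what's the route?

turn right 113°, forward 7.0 m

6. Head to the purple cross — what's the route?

turn right 54°, forward 12.9 m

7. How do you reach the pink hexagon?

turn right 38°, forward 4.4 m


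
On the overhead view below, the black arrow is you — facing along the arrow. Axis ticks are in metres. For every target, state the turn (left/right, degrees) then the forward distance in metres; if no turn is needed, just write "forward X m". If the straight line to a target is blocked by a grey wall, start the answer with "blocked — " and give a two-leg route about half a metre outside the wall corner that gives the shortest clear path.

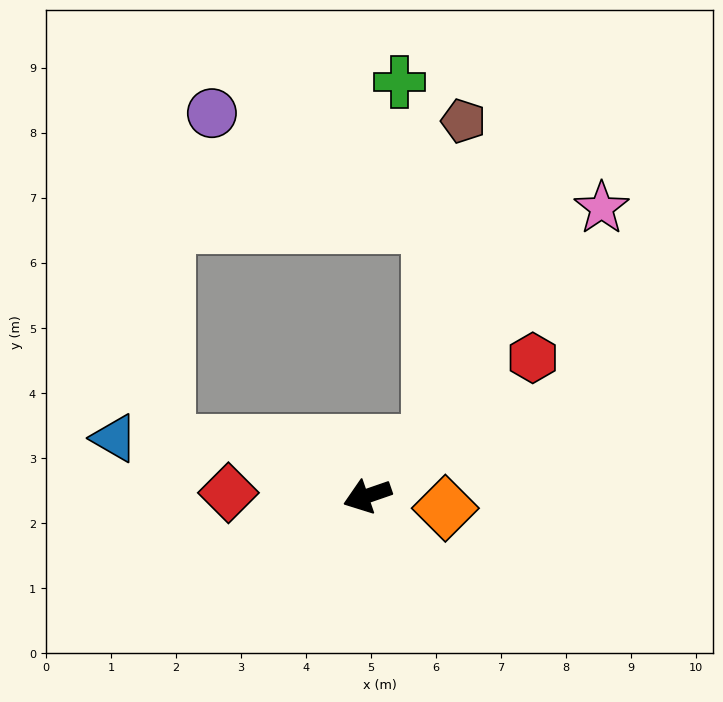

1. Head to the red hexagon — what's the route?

turn right 159°, forward 3.3 m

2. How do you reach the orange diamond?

turn left 152°, forward 1.2 m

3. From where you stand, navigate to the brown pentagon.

blocked — turn right 158°, forward 1.3 m, then turn left 43°, forward 5.0 m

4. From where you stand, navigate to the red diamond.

turn right 20°, forward 2.1 m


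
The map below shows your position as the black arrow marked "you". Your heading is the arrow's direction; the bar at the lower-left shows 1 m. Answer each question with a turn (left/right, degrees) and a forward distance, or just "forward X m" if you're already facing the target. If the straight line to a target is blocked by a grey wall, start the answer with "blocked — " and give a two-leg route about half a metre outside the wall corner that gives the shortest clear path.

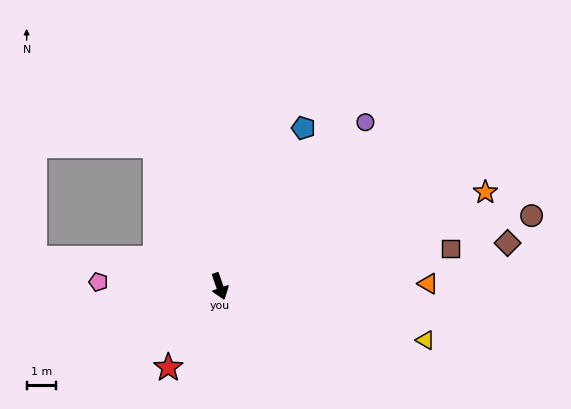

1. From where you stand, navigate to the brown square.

turn left 80°, forward 7.9 m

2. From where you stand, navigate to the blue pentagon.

turn left 133°, forward 6.0 m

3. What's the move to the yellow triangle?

turn left 56°, forward 7.2 m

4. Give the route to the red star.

turn right 51°, forward 3.2 m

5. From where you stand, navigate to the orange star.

turn left 90°, forward 9.5 m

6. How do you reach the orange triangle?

turn left 71°, forward 7.0 m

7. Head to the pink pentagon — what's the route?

turn right 111°, forward 4.1 m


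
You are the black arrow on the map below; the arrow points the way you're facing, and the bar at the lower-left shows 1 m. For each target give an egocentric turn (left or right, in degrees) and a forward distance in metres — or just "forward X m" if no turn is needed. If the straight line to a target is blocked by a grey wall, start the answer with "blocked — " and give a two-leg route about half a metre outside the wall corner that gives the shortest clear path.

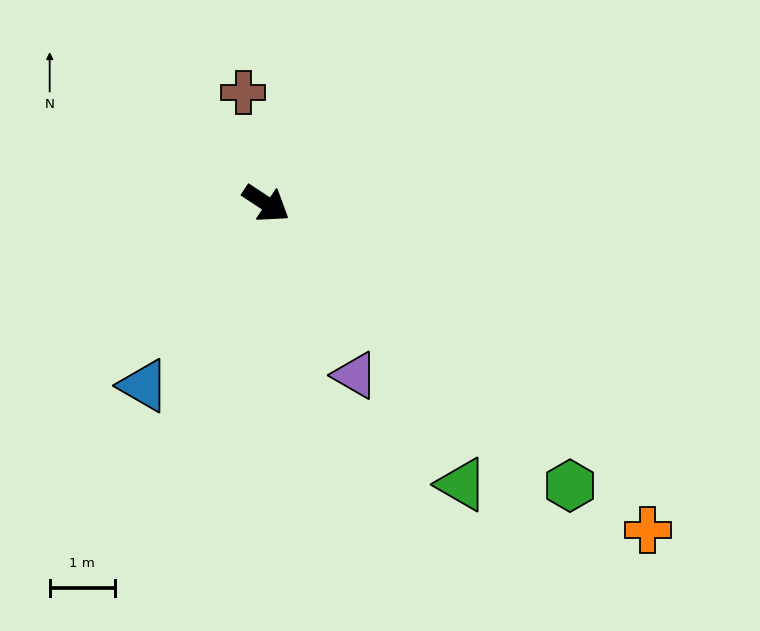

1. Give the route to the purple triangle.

turn right 29°, forward 3.0 m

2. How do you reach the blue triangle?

turn right 90°, forward 3.4 m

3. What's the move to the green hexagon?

turn right 9°, forward 6.4 m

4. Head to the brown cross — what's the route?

turn left 135°, forward 1.7 m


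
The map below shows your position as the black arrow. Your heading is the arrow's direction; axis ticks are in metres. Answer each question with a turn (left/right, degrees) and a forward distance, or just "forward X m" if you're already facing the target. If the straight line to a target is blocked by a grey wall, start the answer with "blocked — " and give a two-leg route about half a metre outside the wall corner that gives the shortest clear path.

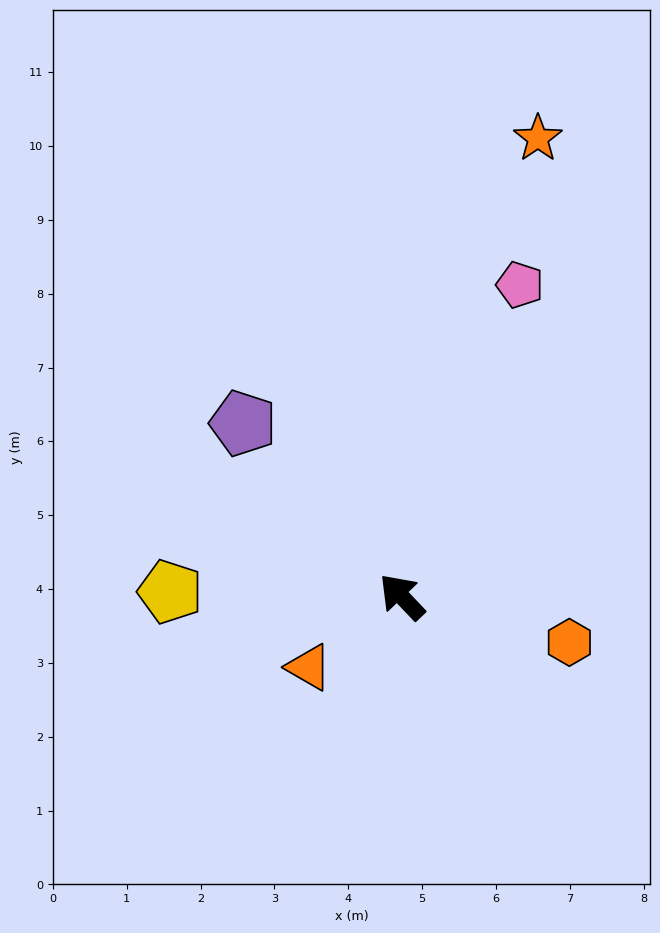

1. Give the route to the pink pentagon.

turn right 64°, forward 4.5 m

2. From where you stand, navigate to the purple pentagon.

forward 3.2 m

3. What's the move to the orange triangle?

turn left 84°, forward 1.6 m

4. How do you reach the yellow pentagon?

turn left 45°, forward 3.1 m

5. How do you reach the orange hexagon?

turn right 149°, forward 2.4 m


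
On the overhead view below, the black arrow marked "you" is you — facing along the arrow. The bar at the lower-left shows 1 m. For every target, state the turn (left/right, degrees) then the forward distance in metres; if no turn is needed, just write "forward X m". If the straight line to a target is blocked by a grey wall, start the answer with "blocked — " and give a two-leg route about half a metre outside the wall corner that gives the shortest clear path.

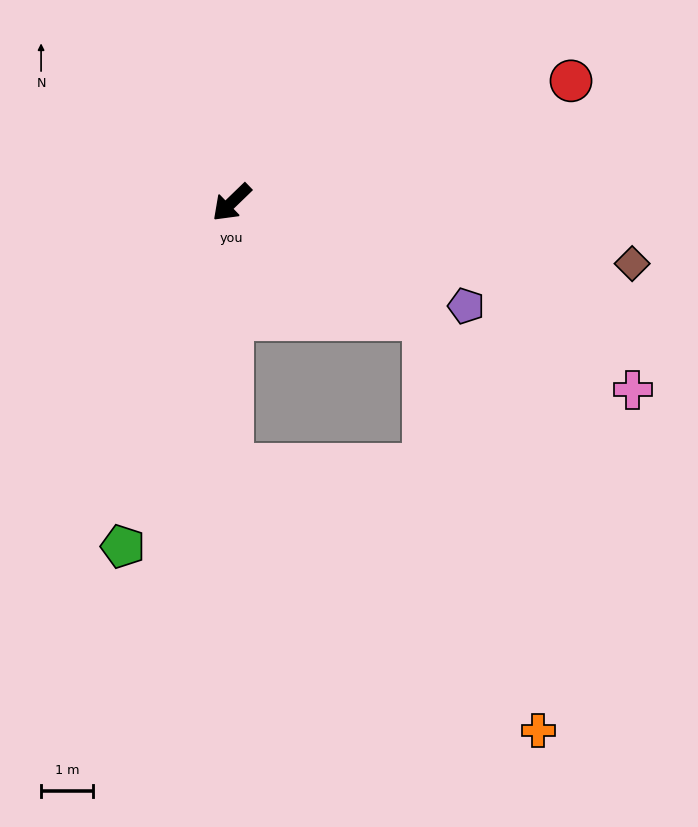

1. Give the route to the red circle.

turn left 156°, forward 7.0 m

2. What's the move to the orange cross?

blocked — turn left 105°, forward 4.4 m, then turn right 44°, forward 8.3 m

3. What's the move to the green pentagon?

turn left 28°, forward 7.0 m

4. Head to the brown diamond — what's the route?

turn left 127°, forward 7.9 m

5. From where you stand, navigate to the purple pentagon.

turn left 112°, forward 5.0 m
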